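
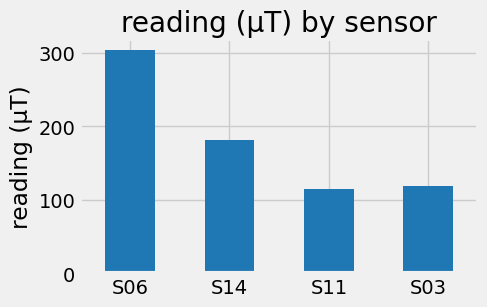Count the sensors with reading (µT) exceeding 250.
1

Above 250: S06.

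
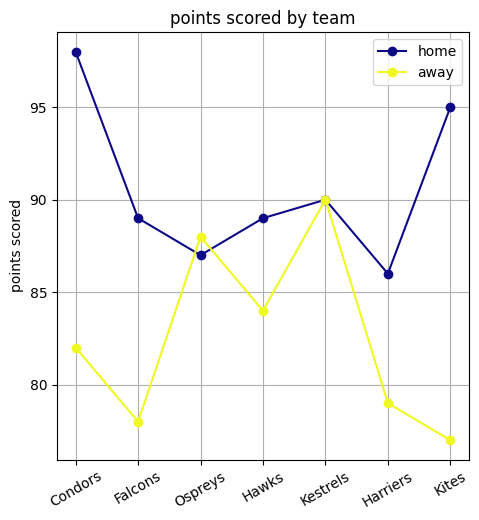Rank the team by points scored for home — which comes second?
Top 3 for home: Condors ≈ 98, Kites ≈ 96, Kestrels ≈ 90.

Kites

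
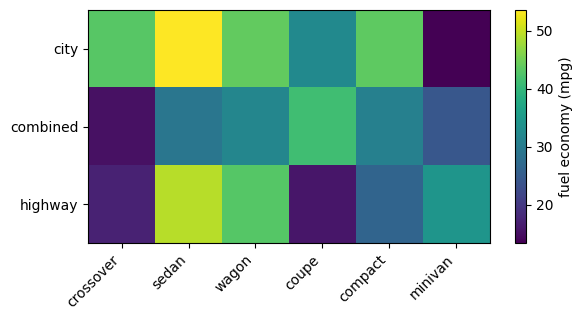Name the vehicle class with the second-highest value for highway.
Top 3 for highway: sedan ≈ 50, wagon ≈ 45, minivan ≈ 35.

wagon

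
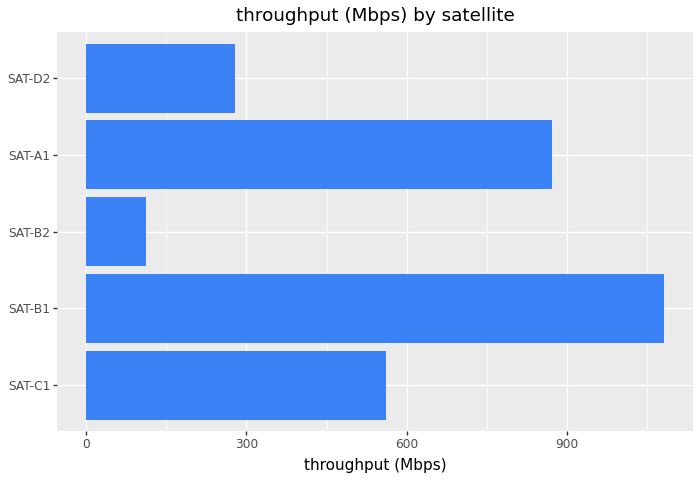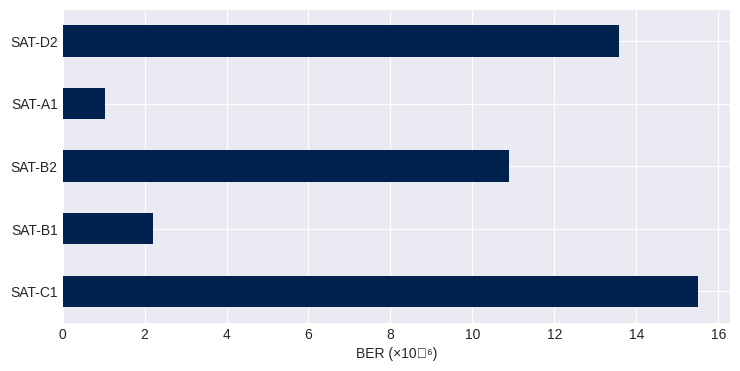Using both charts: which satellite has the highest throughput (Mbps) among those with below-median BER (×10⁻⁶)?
SAT-B1

Chart 2 median BER (×10⁻⁶) ≈ 10; below-median satellites: SAT-B1, SAT-A1. Among those, SAT-B1 has the highest throughput (Mbps) (≈ 1100).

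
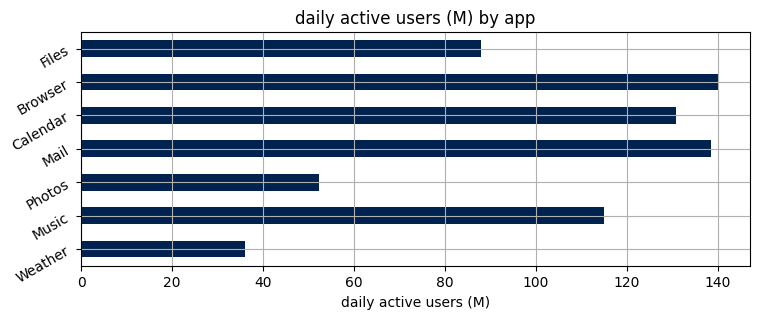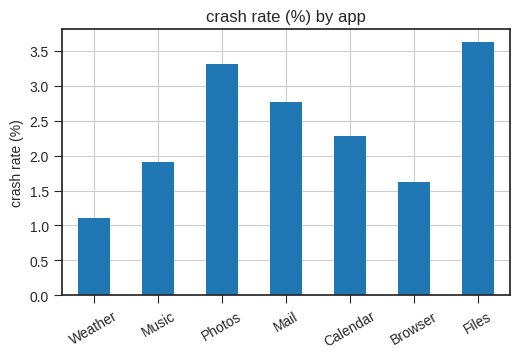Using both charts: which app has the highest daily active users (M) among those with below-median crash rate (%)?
Browser

Chart 2 median crash rate (%) ≈ 2.5; below-median apps: Weather, Music, Browser. Among those, Browser has the highest daily active users (M) (≈ 140).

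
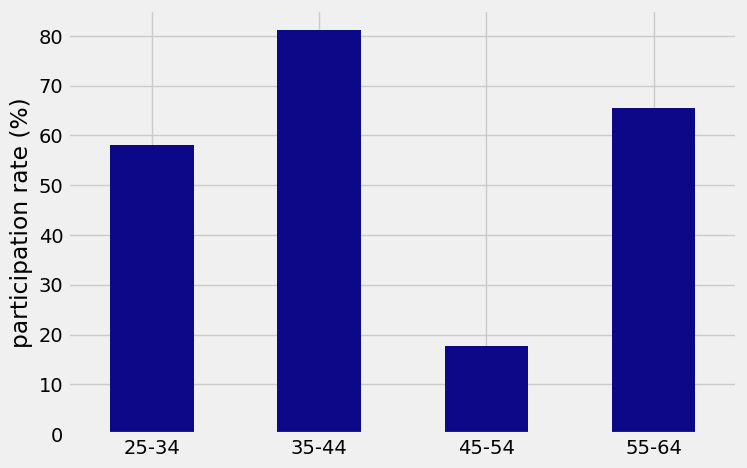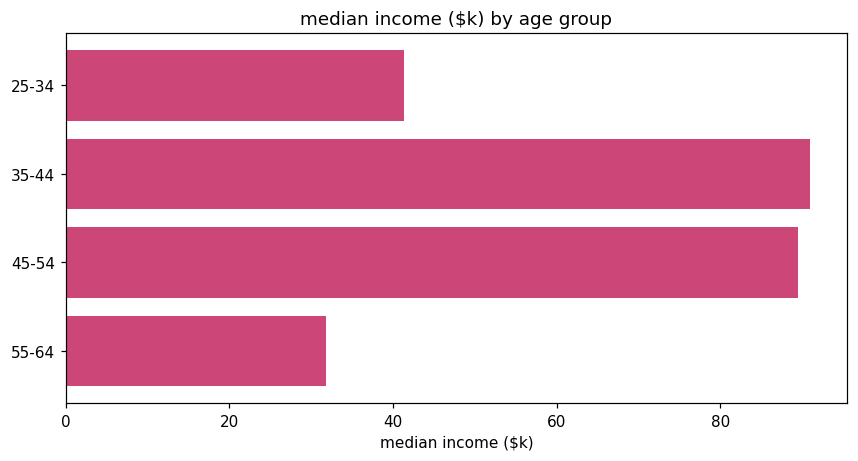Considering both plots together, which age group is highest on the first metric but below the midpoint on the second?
Chart 2 median median income ($k) ≈ 70; below-median age groups: 25-34, 55-64. Among those, 55-64 has the highest participation rate (%) (≈ 70).

55-64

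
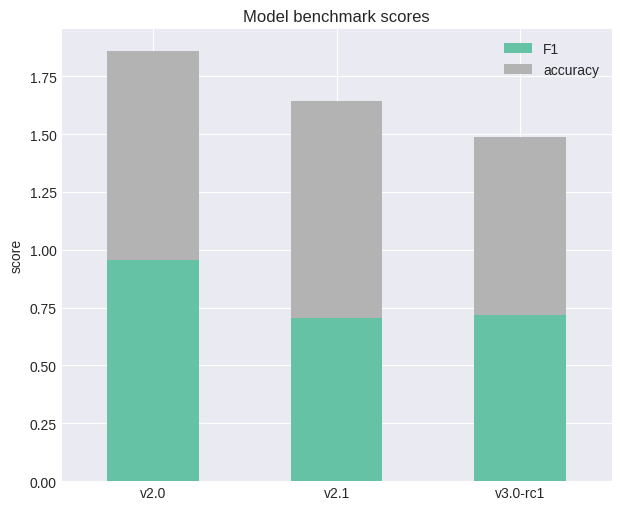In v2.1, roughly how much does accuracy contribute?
≈ 0.8

accuracy top ≈ 1.6, bottom ≈ 0.8; segment ≈ 0.8.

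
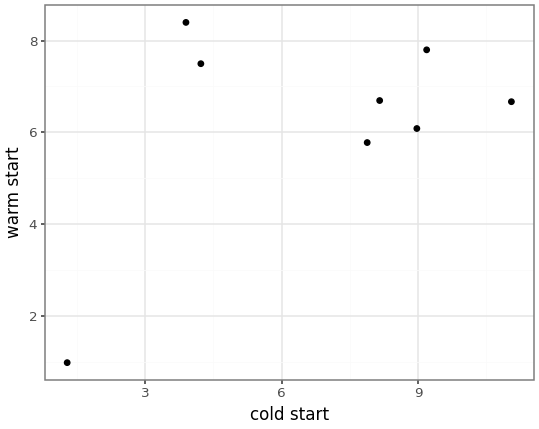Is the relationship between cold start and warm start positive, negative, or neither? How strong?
positive, moderate

Points are positively correlated; moderate (|r| ≈ 0.5).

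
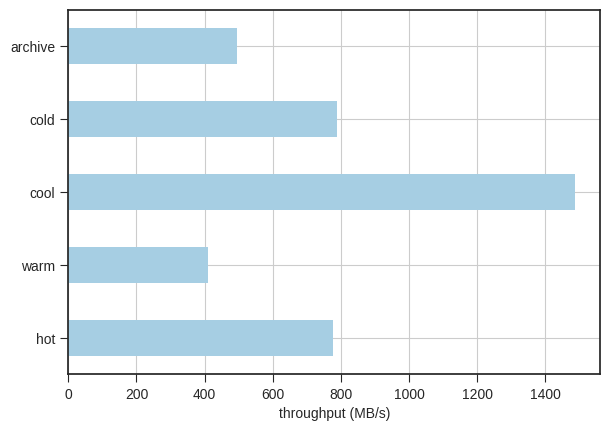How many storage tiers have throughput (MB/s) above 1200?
Above 1200: cool.

1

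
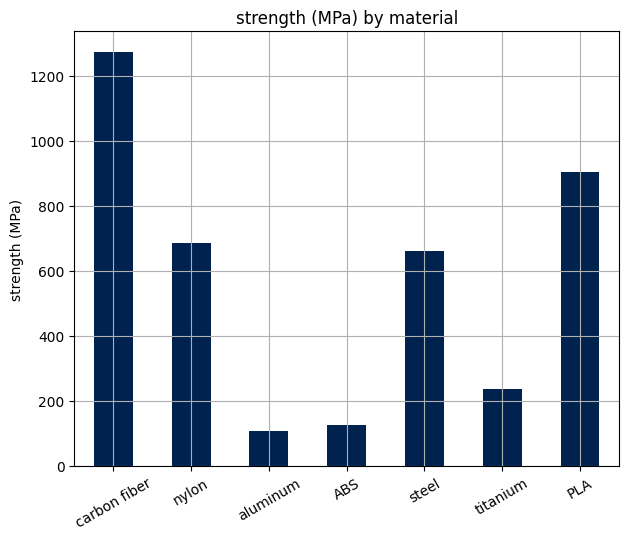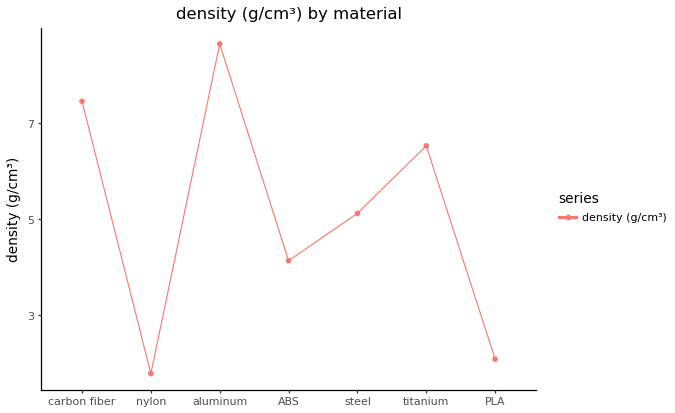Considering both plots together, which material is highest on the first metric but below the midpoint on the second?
Chart 2 median density (g/cm³) ≈ 5; below-median materials: nylon, ABS, PLA. Among those, PLA has the highest strength (MPa) (≈ 1000).

PLA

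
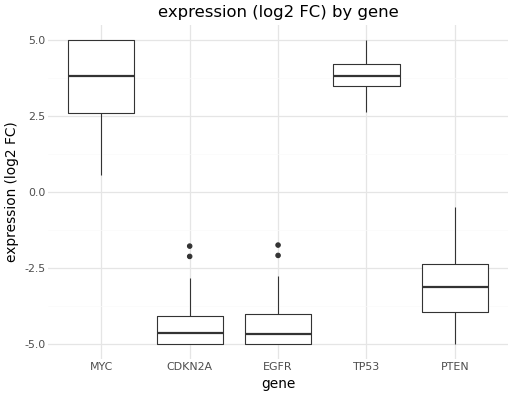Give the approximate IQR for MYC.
Q3 ≈ 5, Q1 ≈ 3; IQR ≈ 2.

≈ 2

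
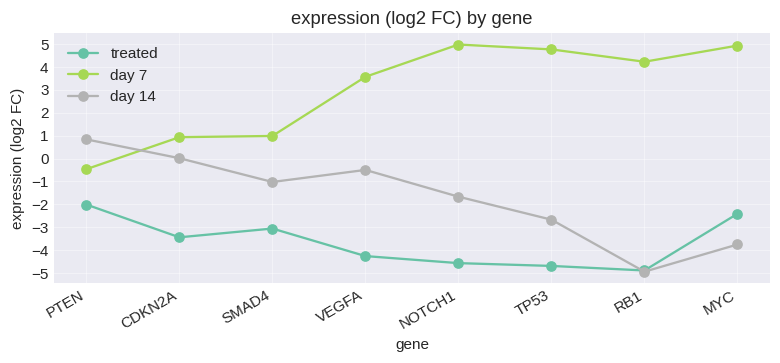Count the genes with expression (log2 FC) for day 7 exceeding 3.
Above 3: VEGFA, NOTCH1, TP53, RB1, MYC.

5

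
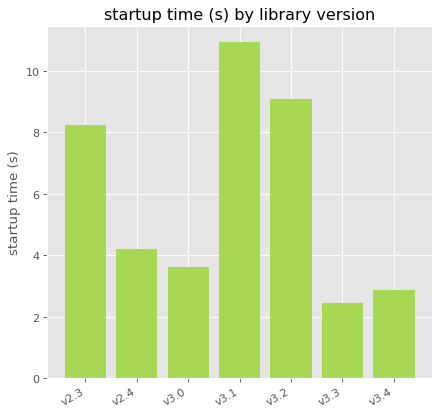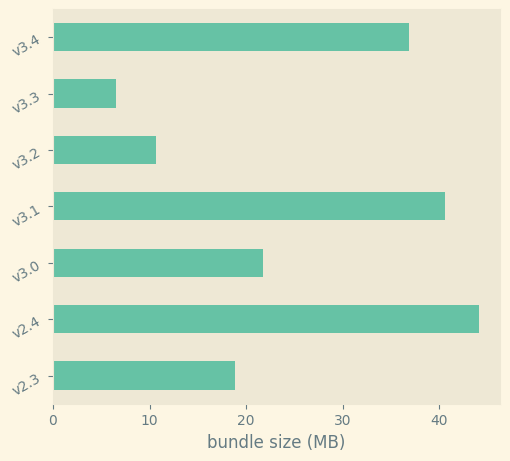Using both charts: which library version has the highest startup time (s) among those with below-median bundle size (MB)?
v3.2

Chart 2 median bundle size (MB) ≈ 20; below-median library versions: v2.3, v3.2, v3.3. Among those, v3.2 has the highest startup time (s) (≈ 10).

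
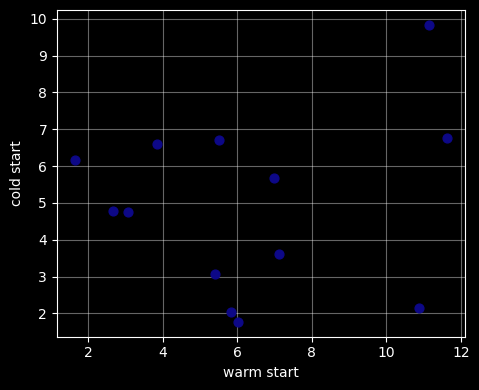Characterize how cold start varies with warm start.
no clear correlation

Points are roughly uncorrelated; weak (|r| ≈ 0.2).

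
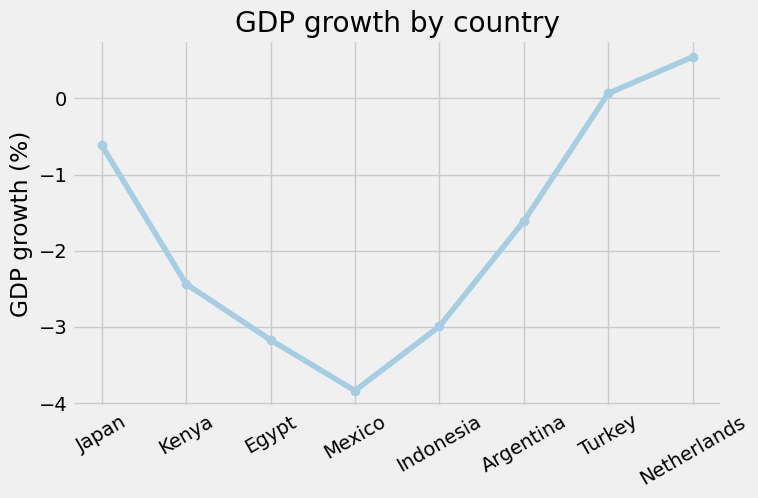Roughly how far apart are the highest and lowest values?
Max Netherlands ≈ 0.5, min Mexico ≈ -4.0; range ≈ 4.5.

≈ 4.5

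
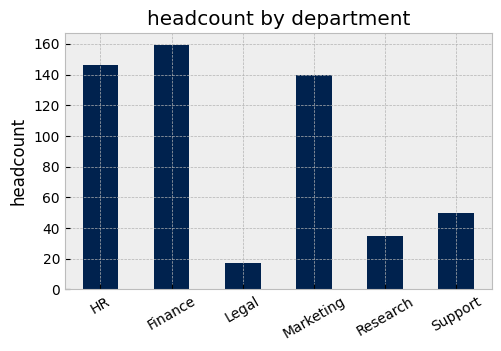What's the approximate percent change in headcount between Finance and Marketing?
Finance ≈ 160, Marketing ≈ 140; (140 − 160) / 160 ≈ -12.5%.

≈ -12.5%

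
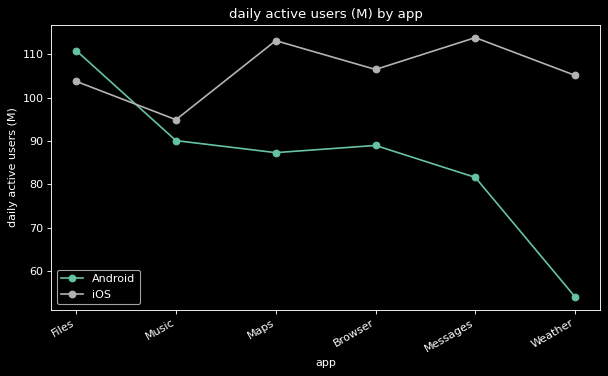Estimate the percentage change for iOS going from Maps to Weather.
Maps ≈ 115, Weather ≈ 105; (105 − 115) / 115 ≈ -8.7%.

≈ -8.7%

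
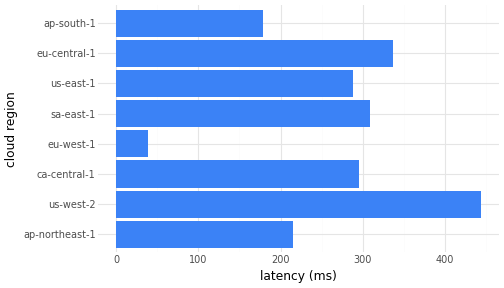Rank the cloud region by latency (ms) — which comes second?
eu-central-1

Top 3: us-west-2 ≈ 450, eu-central-1 ≈ 350, sa-east-1 ≈ 300.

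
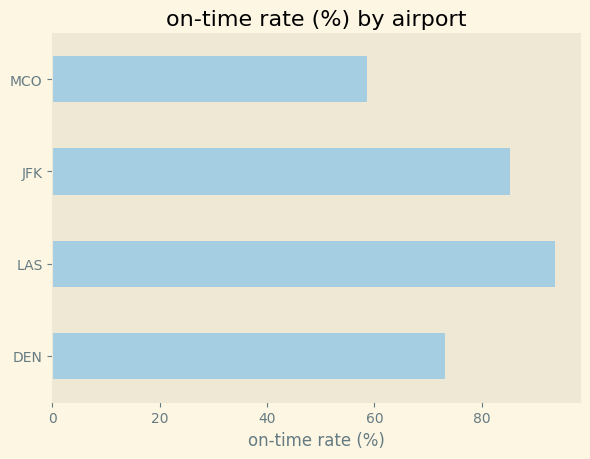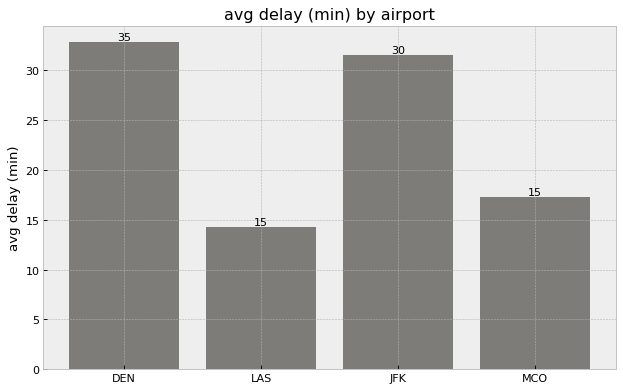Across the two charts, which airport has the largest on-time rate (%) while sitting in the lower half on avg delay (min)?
Chart 2 median avg delay (min) ≈ 25; below-median airports: LAS, MCO. Among those, LAS has the highest on-time rate (%) (≈ 90).

LAS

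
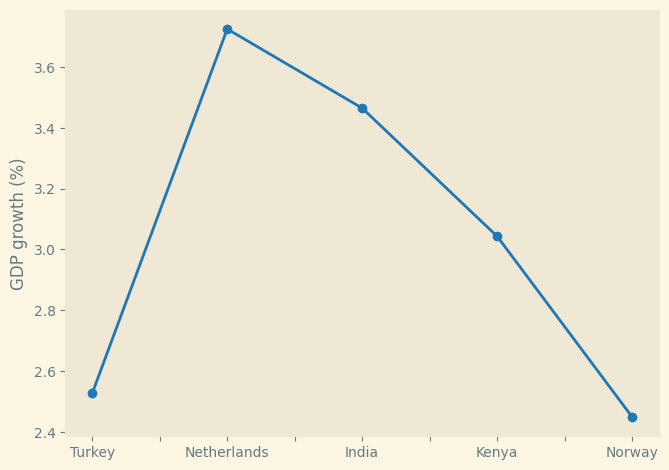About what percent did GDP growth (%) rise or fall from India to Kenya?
India ≈ 3.4, Kenya ≈ 3.0; (3.0 − 3.4) / 3.4 ≈ -11.8%.

≈ -11.8%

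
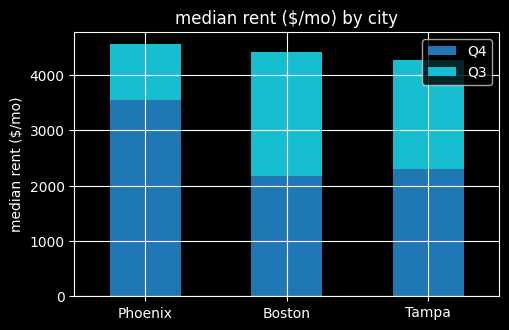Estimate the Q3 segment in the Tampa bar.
Q3 top ≈ 4500, bottom ≈ 2500; segment ≈ 2000.

≈ 2000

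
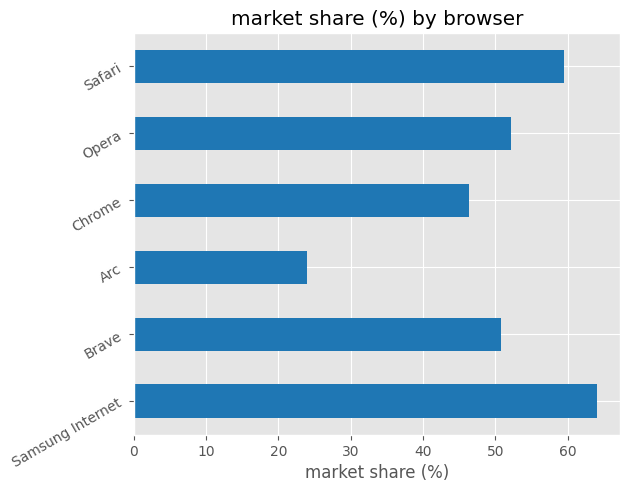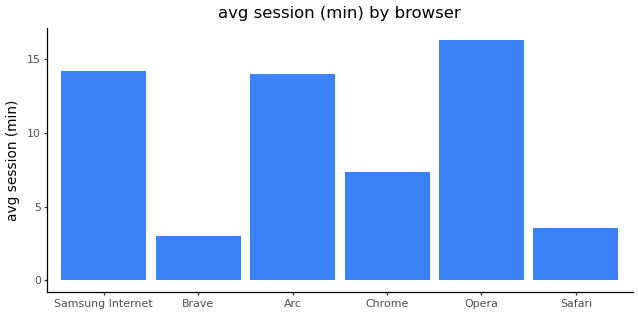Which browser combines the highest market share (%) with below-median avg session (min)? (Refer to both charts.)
Safari

Chart 2 median avg session (min) ≈ 10; below-median browsers: Brave, Chrome, Safari. Among those, Safari has the highest market share (%) (≈ 60).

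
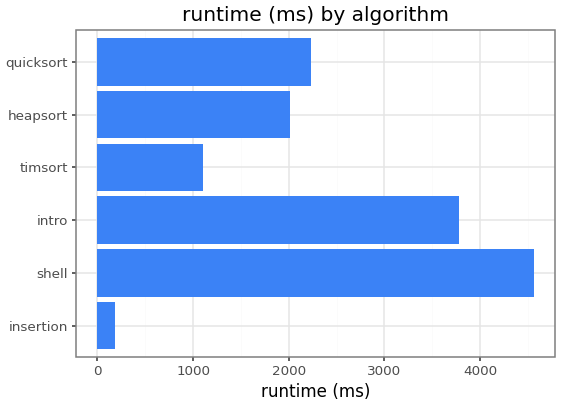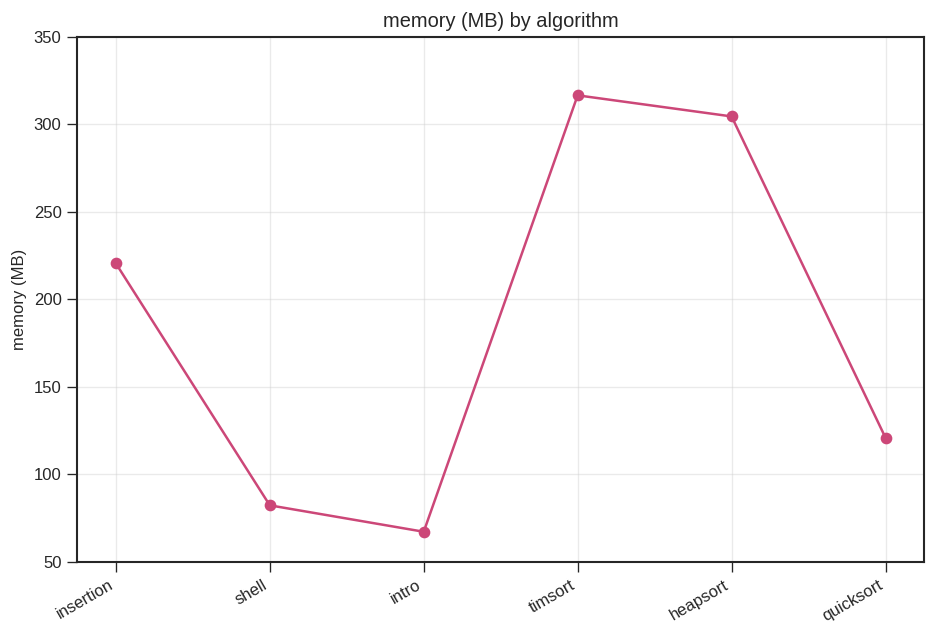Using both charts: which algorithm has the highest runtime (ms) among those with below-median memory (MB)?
shell

Chart 2 median memory (MB) ≈ 150; below-median algorithms: shell, intro, quicksort. Among those, shell has the highest runtime (ms) (≈ 4500).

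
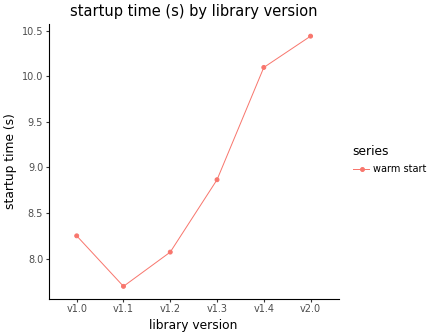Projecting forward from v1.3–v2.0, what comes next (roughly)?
≈ 11.25

Last three: 9.0, 10.0, 10.5 → slope ≈ 0.75/step → next ≈ 11.25.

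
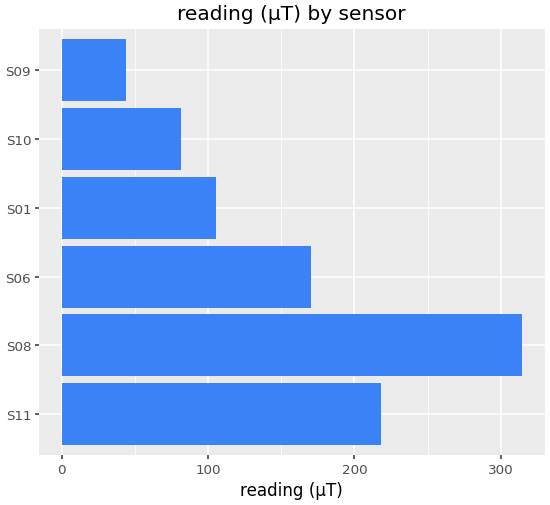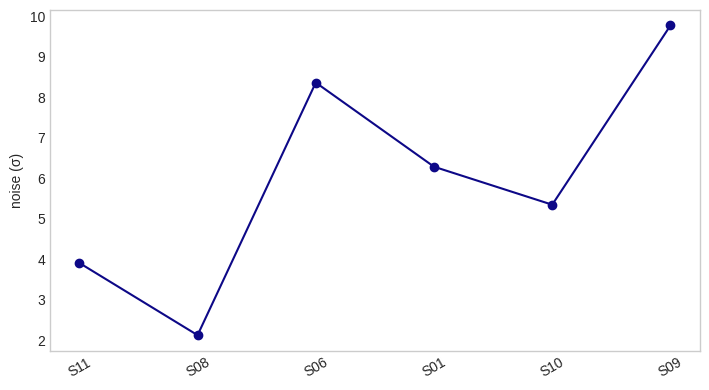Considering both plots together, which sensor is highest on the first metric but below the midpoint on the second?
S08

Chart 2 median noise (σ) ≈ 6; below-median sensors: S11, S08, S10. Among those, S08 has the highest reading (µT) (≈ 300).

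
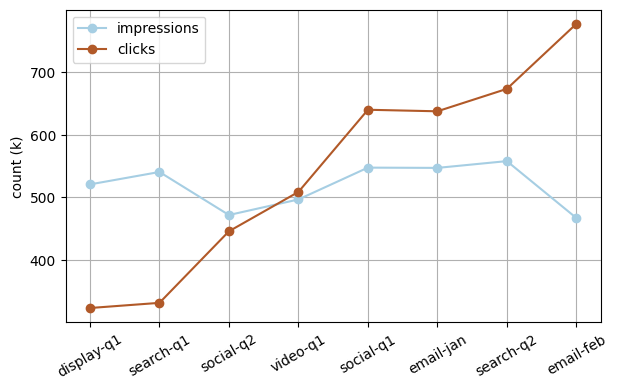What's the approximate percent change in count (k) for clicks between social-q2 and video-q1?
social-q2 ≈ 450, video-q1 ≈ 500; (500 − 450) / 450 ≈ +11.1%.

≈ +11.1%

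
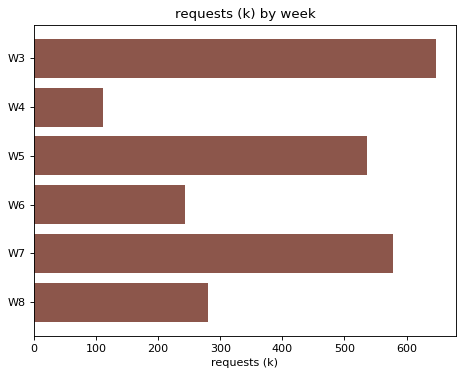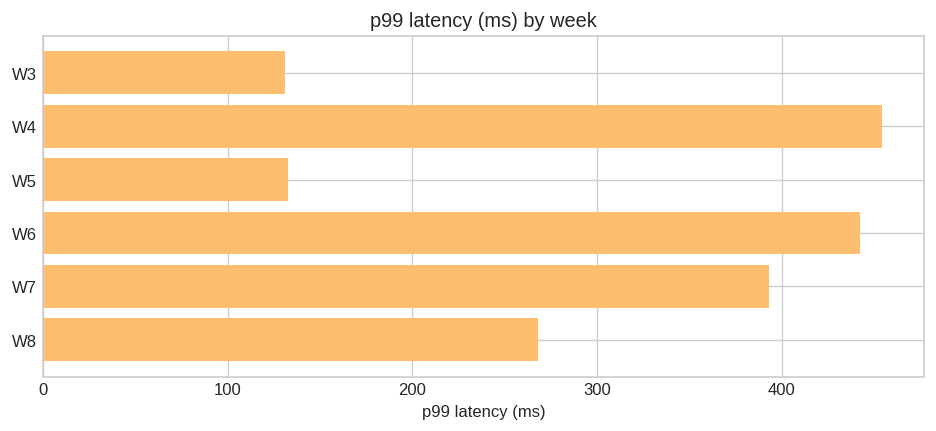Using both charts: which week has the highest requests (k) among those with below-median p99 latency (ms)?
Chart 2 median p99 latency (ms) ≈ 350; below-median weeks: W3, W5, W8. Among those, W3 has the highest requests (k) (≈ 600).

W3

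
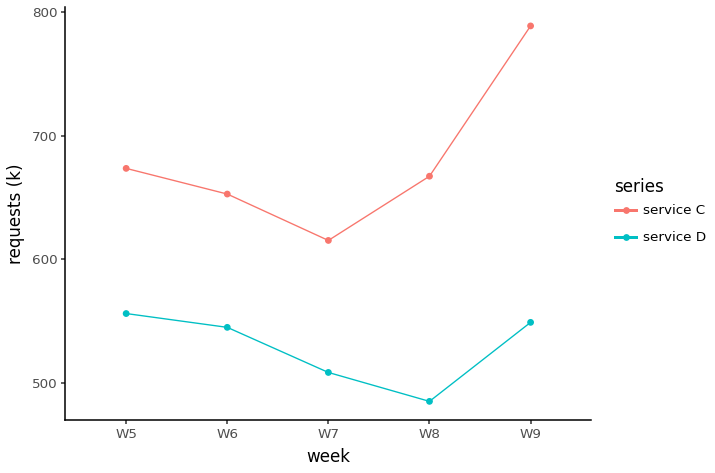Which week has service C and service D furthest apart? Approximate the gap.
W9: service C ≈ 800, service D ≈ 550 → gap ≈ 250. Next-largest (W8) is only ≈ 150.

W9, ≈ 250 k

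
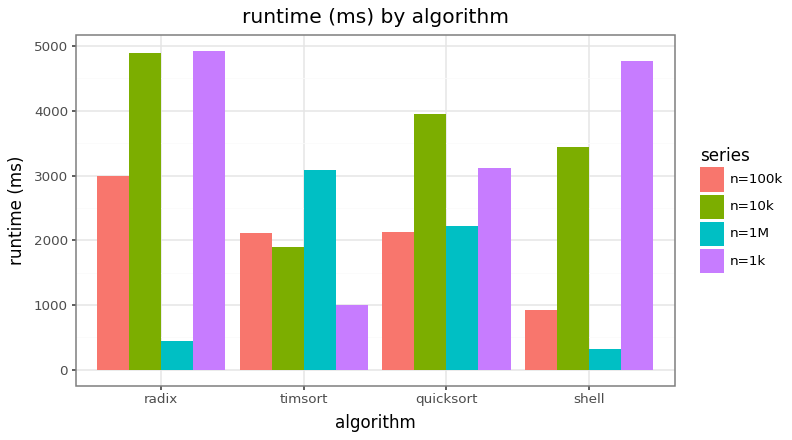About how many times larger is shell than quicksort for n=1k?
≈ 1.67×

shell ≈ 5000, quicksort ≈ 3000; 5000/3000 ≈ 1.67.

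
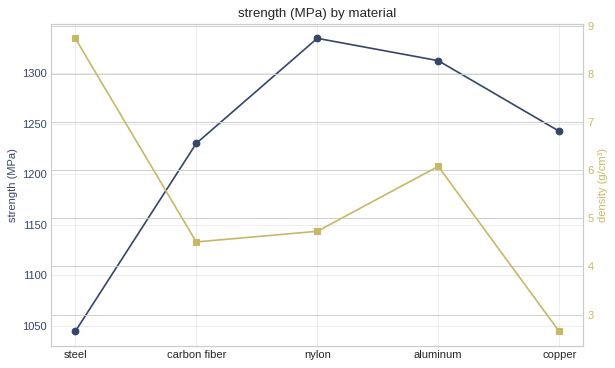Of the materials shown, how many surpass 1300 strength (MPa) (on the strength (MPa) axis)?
Above 1300: nylon, aluminum.

2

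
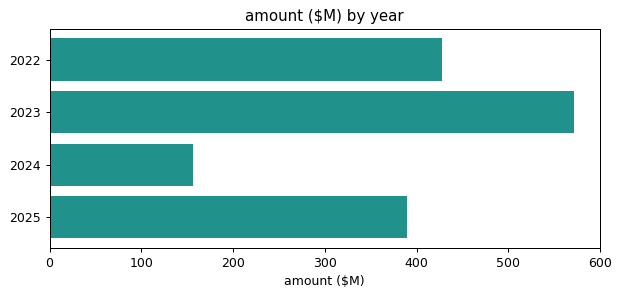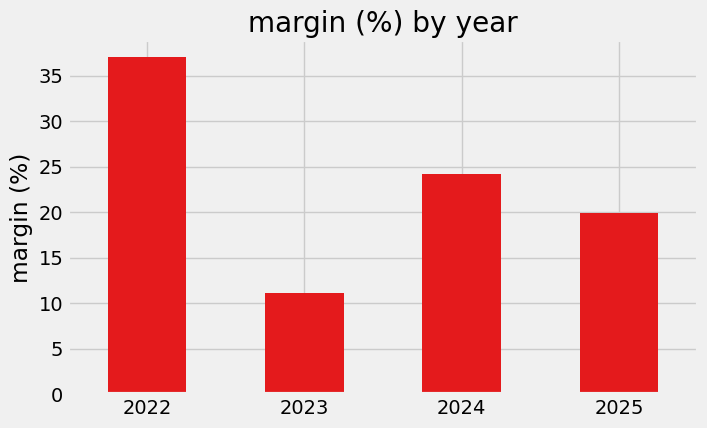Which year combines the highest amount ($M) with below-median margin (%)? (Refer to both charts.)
2023

Chart 2 median margin (%) ≈ 20; below-median years: 2023, 2025. Among those, 2023 has the highest amount ($M) (≈ 600).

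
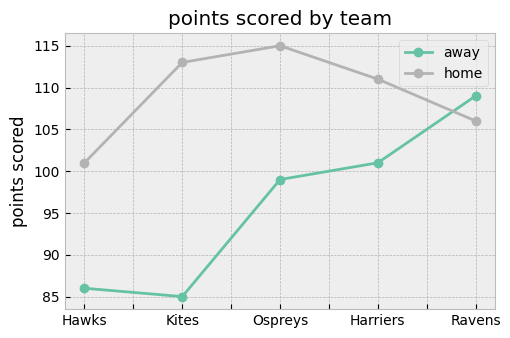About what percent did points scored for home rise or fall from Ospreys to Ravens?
Ospreys ≈ 115, Ravens ≈ 105; (105 − 115) / 115 ≈ -8.7%.

≈ -8.7%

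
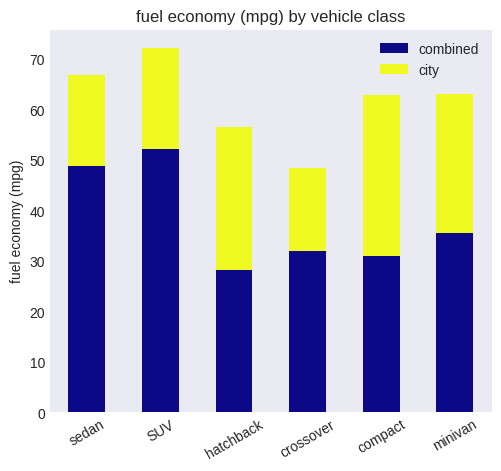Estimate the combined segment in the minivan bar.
combined top ≈ 40, bottom ≈ 0; segment ≈ 40.

≈ 40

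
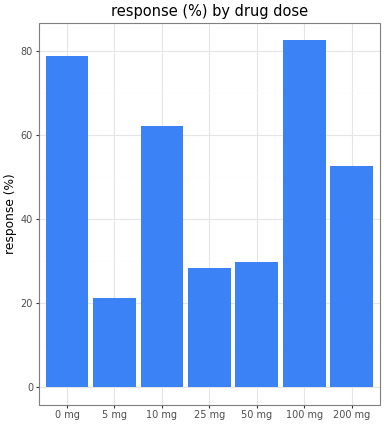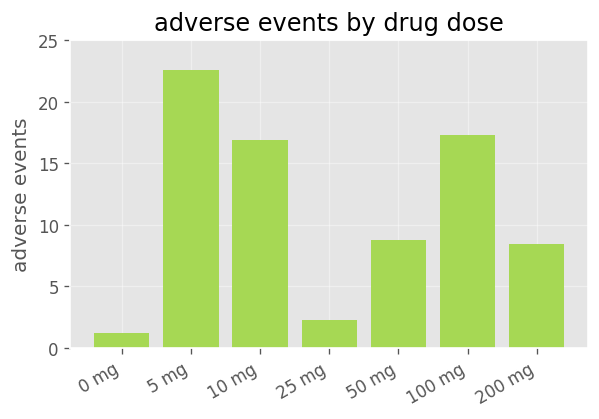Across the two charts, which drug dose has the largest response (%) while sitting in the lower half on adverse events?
0 mg

Chart 2 median adverse events ≈ 10; below-median drug doses: 0 mg, 25 mg, 200 mg. Among those, 0 mg has the highest response (%) (≈ 80).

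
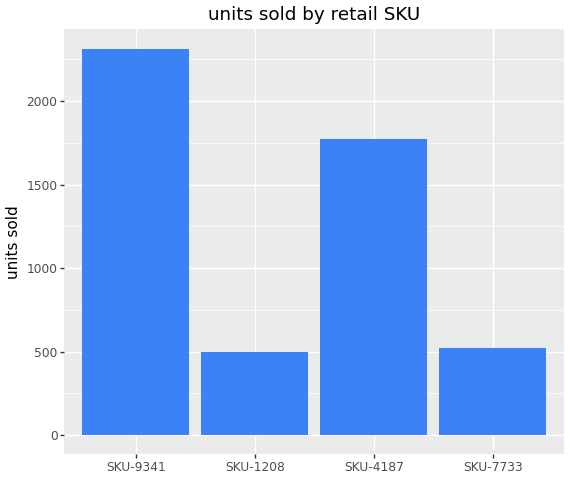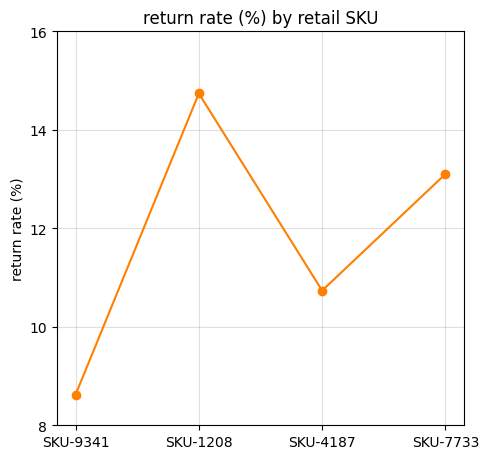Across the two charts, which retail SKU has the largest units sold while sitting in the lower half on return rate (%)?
Chart 2 median return rate (%) ≈ 12; below-median retail SKUs: SKU-9341, SKU-4187. Among those, SKU-9341 has the highest units sold (≈ 2500).

SKU-9341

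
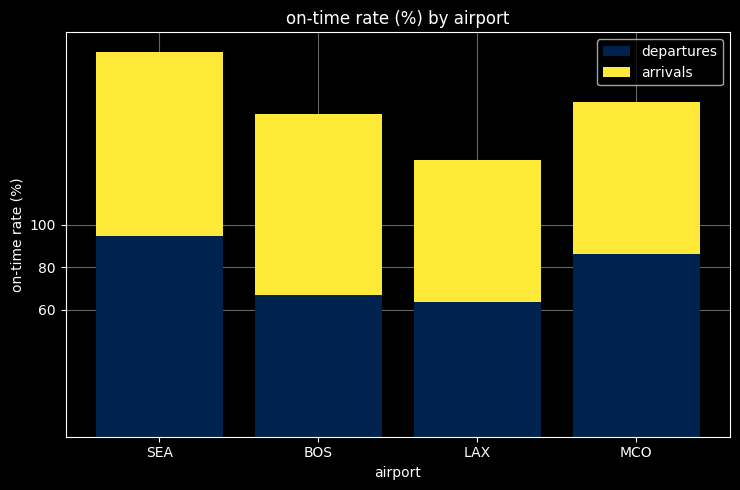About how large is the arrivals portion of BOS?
arrivals top ≈ 160, bottom ≈ 60; segment ≈ 100.

≈ 100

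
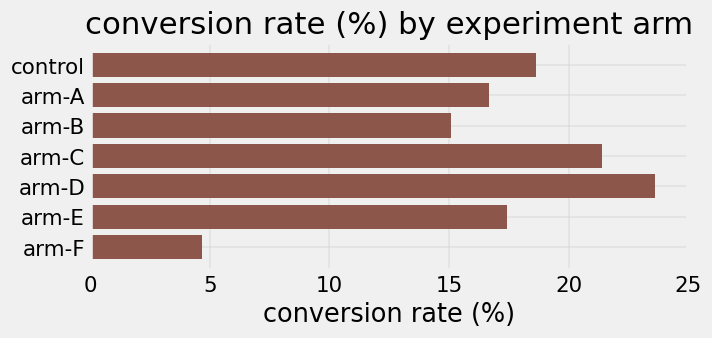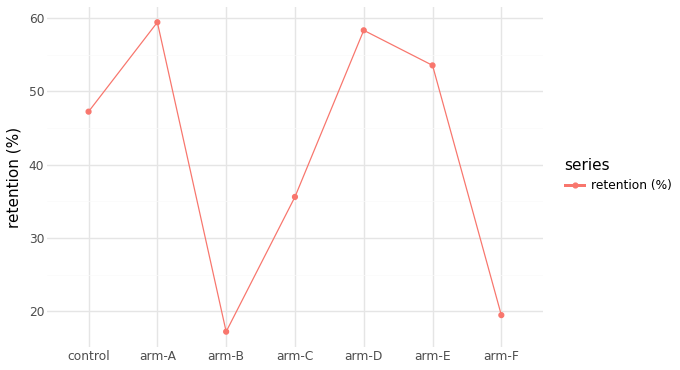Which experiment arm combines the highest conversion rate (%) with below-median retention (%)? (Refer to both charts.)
arm-C

Chart 2 median retention (%) ≈ 50; below-median experiment arms: arm-B, arm-C, arm-F. Among those, arm-C has the highest conversion rate (%) (≈ 20).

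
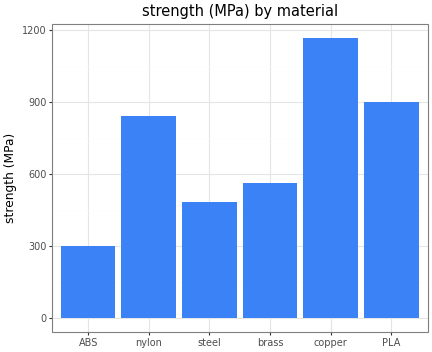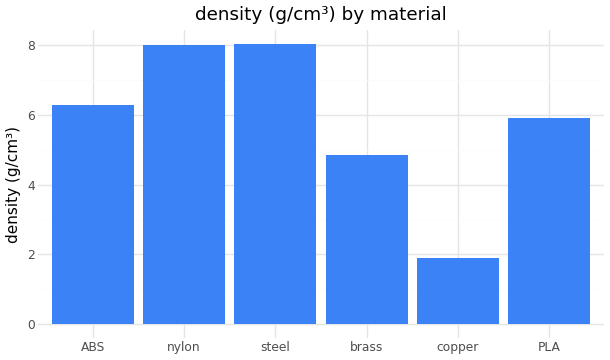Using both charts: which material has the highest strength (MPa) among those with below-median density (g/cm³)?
Chart 2 median density (g/cm³) ≈ 6; below-median materials: brass, copper, PLA. Among those, copper has the highest strength (MPa) (≈ 1200).

copper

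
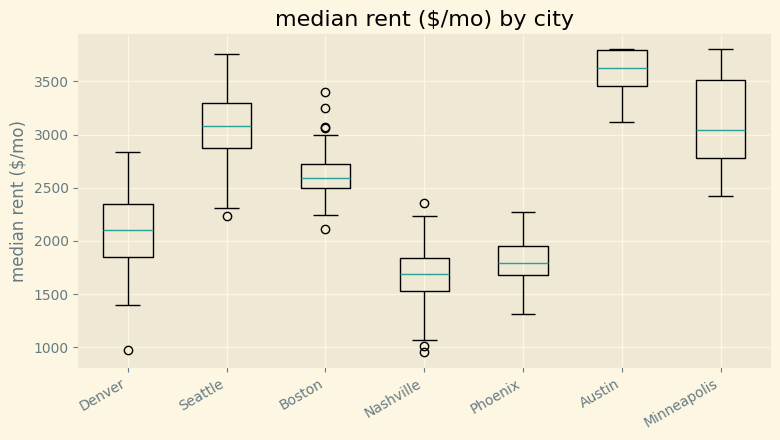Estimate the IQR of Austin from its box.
≈ 400

Q3 ≈ 3800, Q1 ≈ 3400; IQR ≈ 400.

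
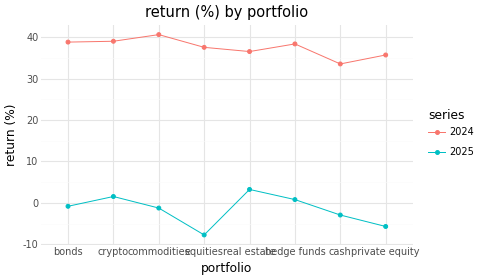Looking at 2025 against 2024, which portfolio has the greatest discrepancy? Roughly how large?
equities, ≈ 50 %

equities: 2025 ≈ -10, 2024 ≈ 40 → gap ≈ 50. Next-largest (commodities) is only ≈ 40.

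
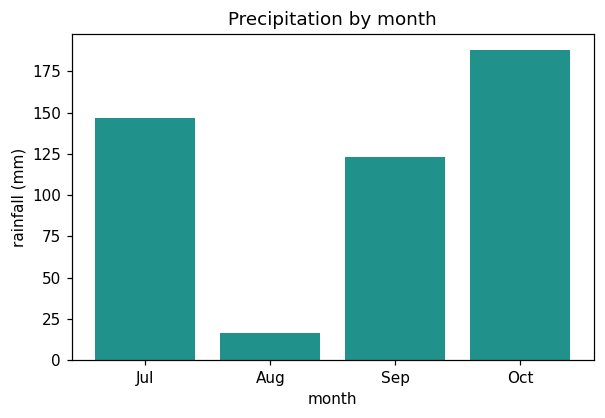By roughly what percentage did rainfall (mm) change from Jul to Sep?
Jul ≈ 140, Sep ≈ 120; (120 − 140) / 140 ≈ -14.3%.

≈ -14.3%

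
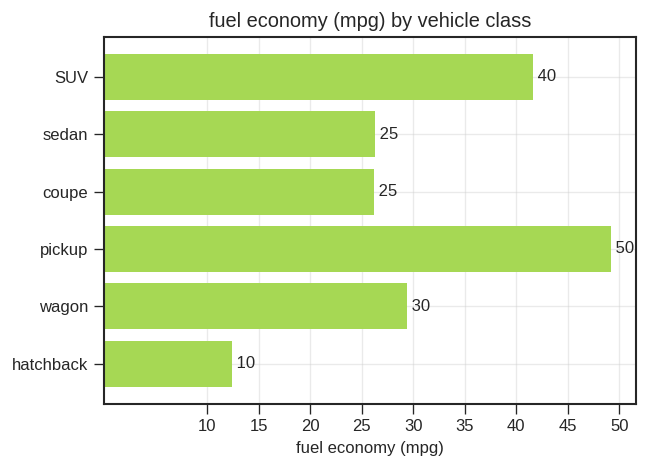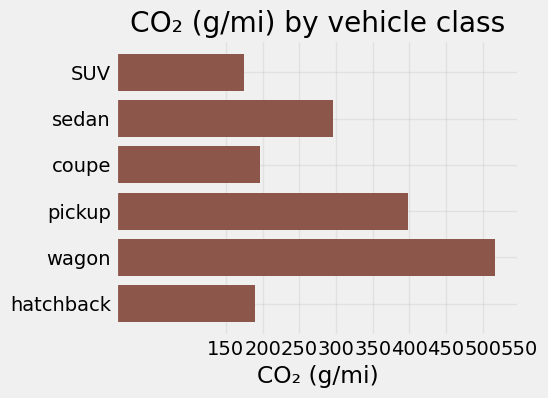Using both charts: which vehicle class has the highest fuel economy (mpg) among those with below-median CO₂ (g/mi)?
Chart 2 median CO₂ (g/mi) ≈ 250; below-median vehicle classes: SUV, coupe, hatchback. Among those, SUV has the highest fuel economy (mpg) (≈ 40).

SUV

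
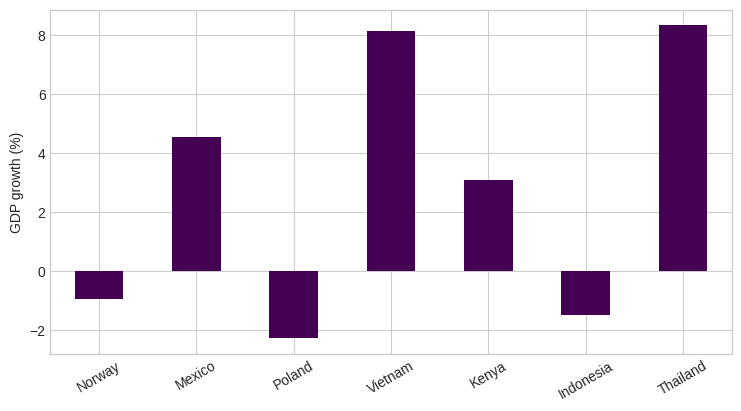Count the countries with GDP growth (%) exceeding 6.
2

Above 6: Vietnam, Thailand.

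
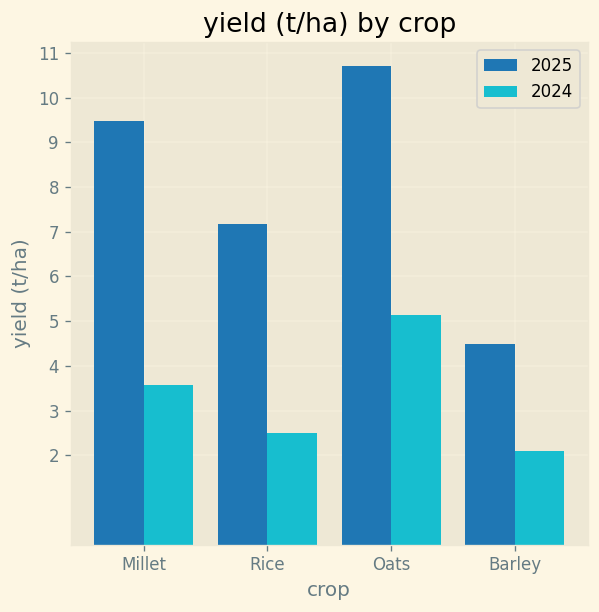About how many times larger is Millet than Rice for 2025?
Millet ≈ 9, Rice ≈ 7; 9/7 ≈ 1.29.

≈ 1.29×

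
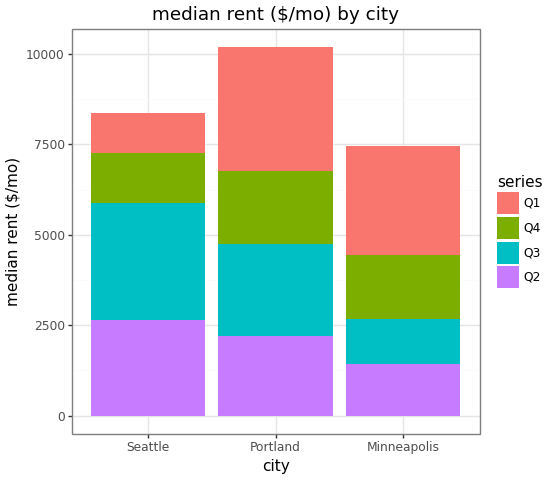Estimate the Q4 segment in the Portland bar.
≈ 2000

Q4 top ≈ 7000, bottom ≈ 5000; segment ≈ 2000.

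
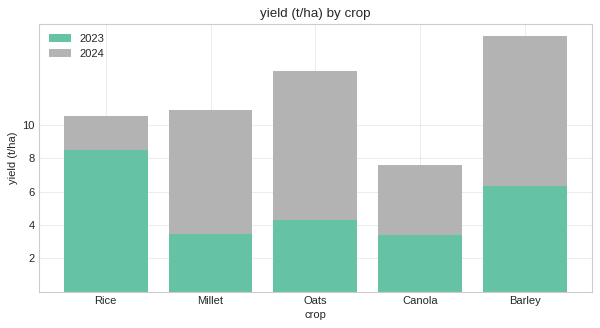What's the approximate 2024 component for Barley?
≈ 10

2024 top ≈ 16, bottom ≈ 6; segment ≈ 10.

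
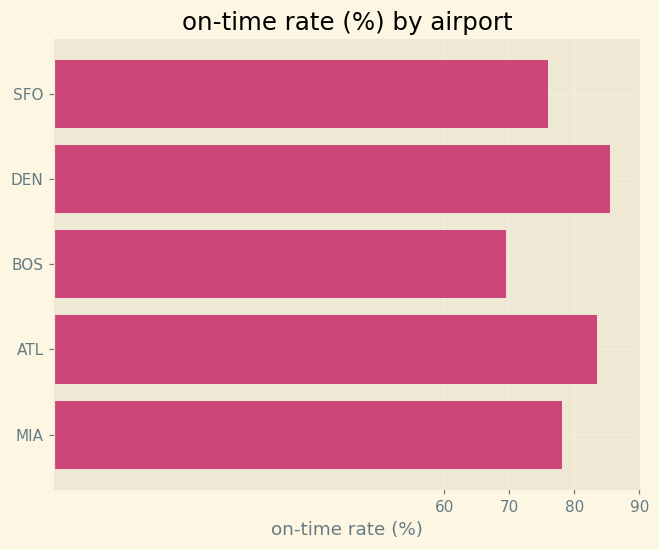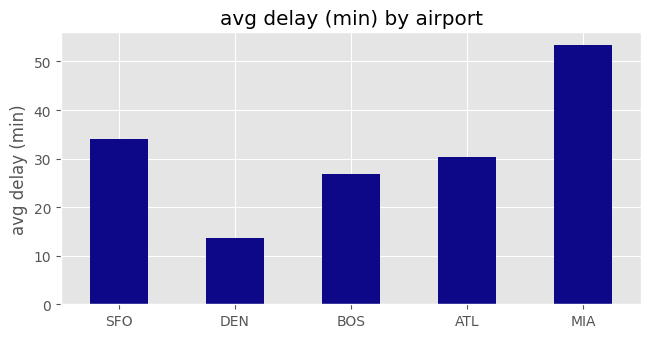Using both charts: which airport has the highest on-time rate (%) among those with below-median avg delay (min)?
Chart 2 median avg delay (min) ≈ 30; below-median airports: DEN, BOS. Among those, DEN has the highest on-time rate (%) (≈ 90).

DEN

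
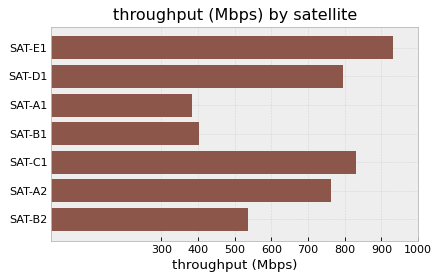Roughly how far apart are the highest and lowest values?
≈ 500

Max SAT-E1 ≈ 900, min SAT-A1 ≈ 400; range ≈ 500.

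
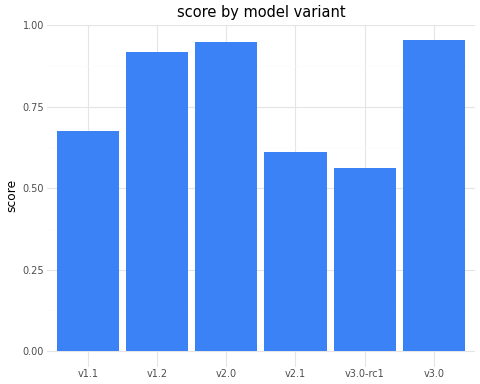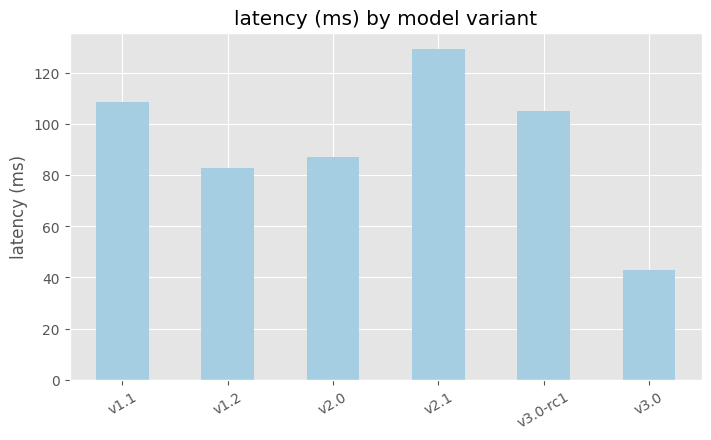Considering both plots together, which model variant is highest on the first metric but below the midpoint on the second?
Chart 2 median latency (ms) ≈ 100; below-median model variants: v1.2, v2.0, v3.0. Among those, v3.0 has the highest score (≈ 1).

v3.0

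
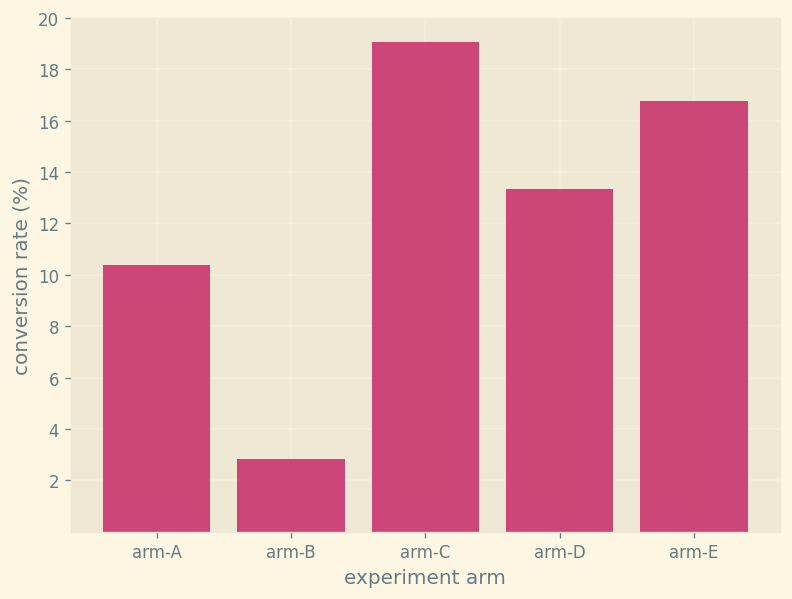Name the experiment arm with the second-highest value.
arm-E

Top 3: arm-C ≈ 20, arm-E ≈ 16, arm-D ≈ 14.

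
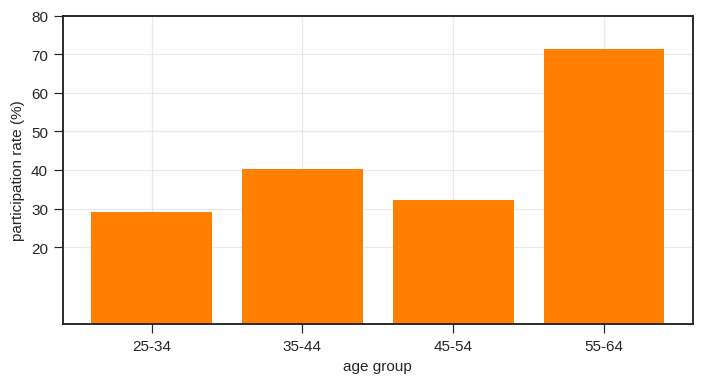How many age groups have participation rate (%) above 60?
1

Above 60: 55-64.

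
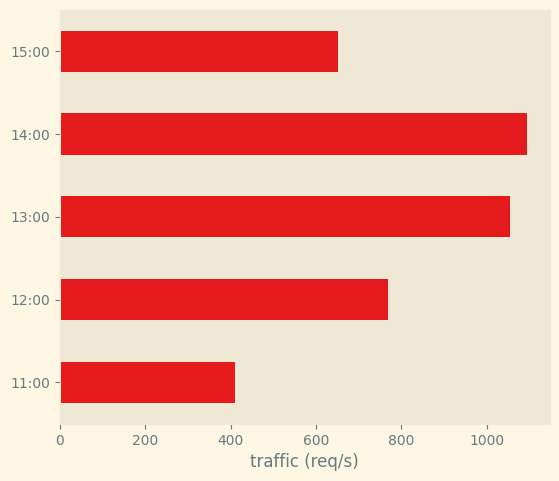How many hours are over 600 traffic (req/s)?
Above 600: 12:00, 13:00, 14:00, 15:00.

4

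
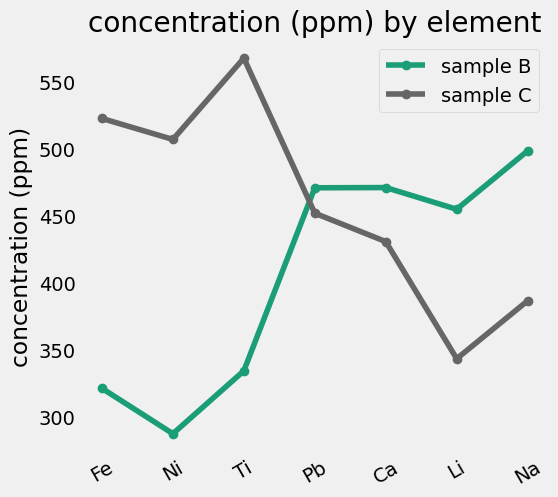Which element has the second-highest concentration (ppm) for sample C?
Top 3 for sample C: Ti ≈ 575, Fe ≈ 525, Ni ≈ 500.

Fe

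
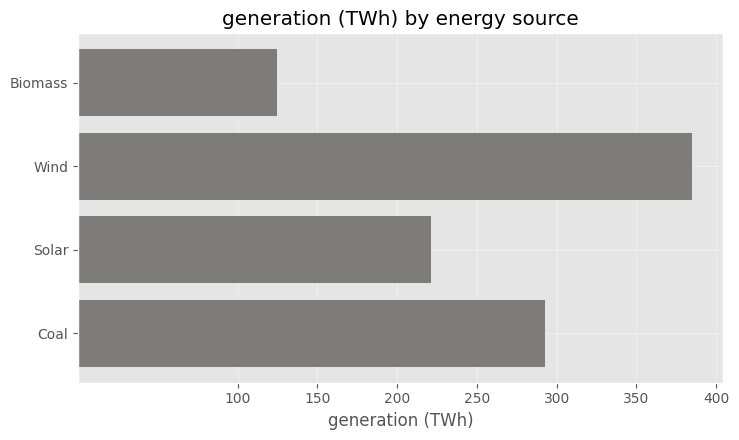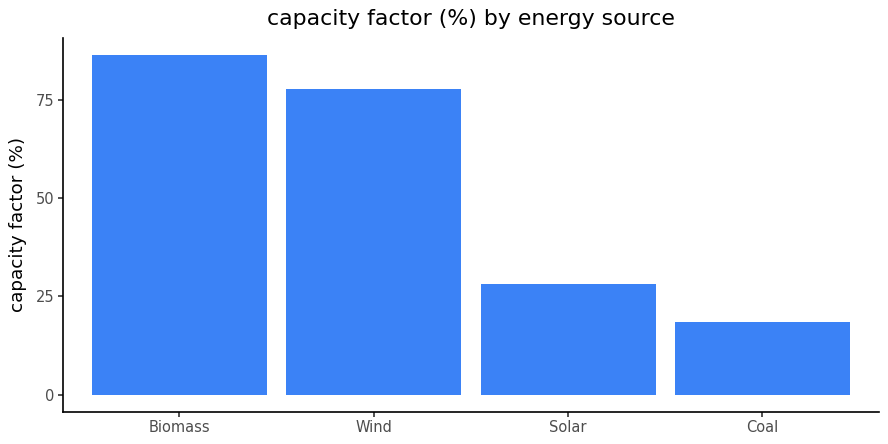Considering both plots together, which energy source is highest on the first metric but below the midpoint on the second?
Coal

Chart 2 median capacity factor (%) ≈ 50; below-median energy sources: Solar, Coal. Among those, Coal has the highest generation (TWh) (≈ 300).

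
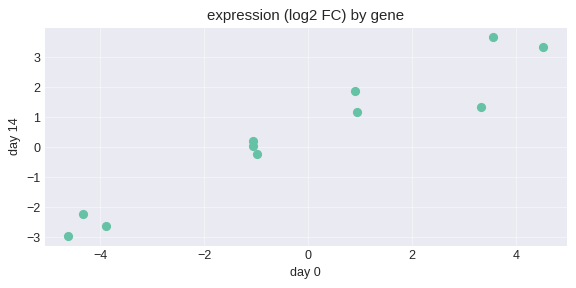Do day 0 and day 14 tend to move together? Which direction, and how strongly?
positive, strong

Points are positively correlated; strong (|r| ≈ 1.0).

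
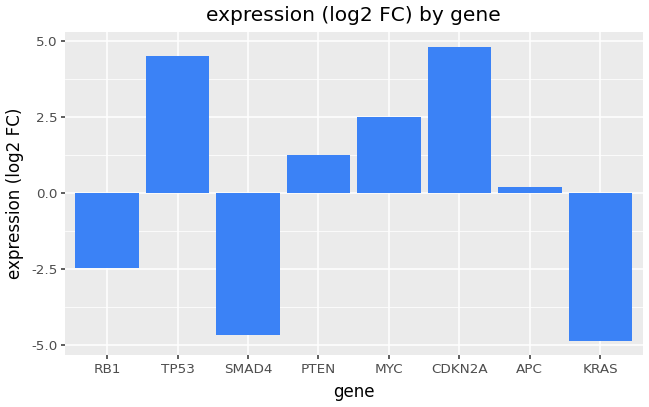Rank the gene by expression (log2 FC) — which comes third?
Top 4: CDKN2A ≈ 5, TP53 ≈ 4, MYC ≈ 3, PTEN ≈ 1.

MYC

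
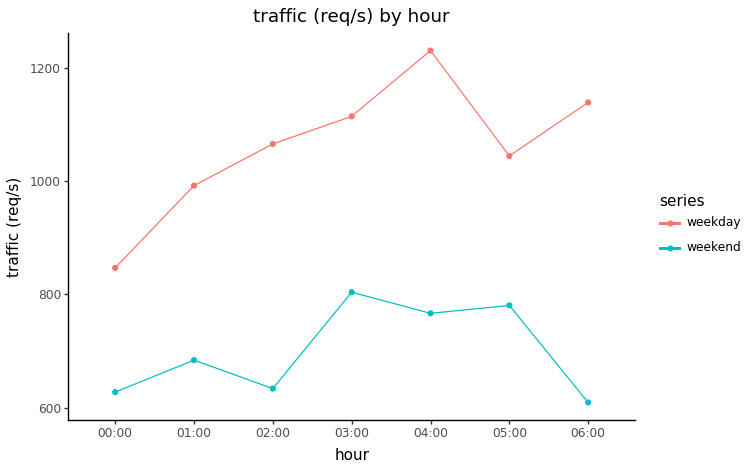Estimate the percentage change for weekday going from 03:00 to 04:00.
03:00 ≈ 1100, 04:00 ≈ 1200; (1200 − 1100) / 1100 ≈ +9.1%.

≈ +9.1%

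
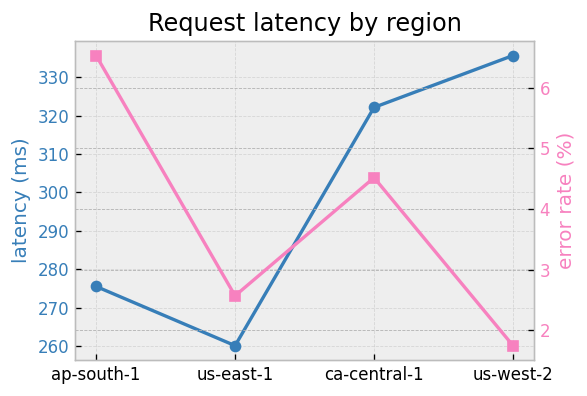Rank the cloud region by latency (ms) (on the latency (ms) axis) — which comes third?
ap-south-1

Top 4 (on the latency (ms) axis): us-west-2 ≈ 340, ca-central-1 ≈ 320, ap-south-1 ≈ 280, us-east-1 ≈ 260.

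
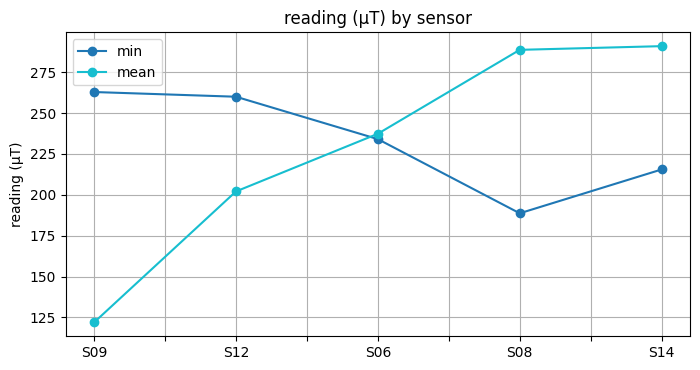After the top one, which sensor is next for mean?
Top 3 for mean: S14 ≈ 300, S08 ≈ 280, S06 ≈ 240.

S08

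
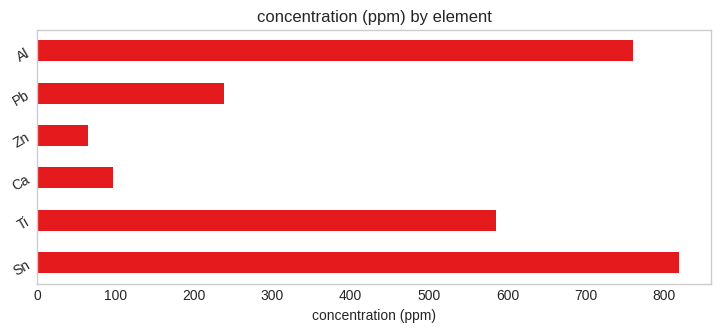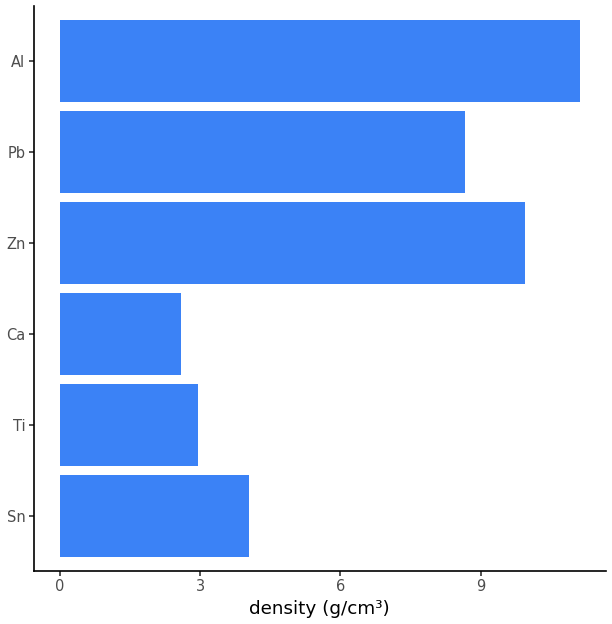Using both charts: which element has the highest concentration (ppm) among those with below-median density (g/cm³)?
Sn

Chart 2 median density (g/cm³) ≈ 6; below-median elements: Sn, Ti, Ca. Among those, Sn has the highest concentration (ppm) (≈ 800).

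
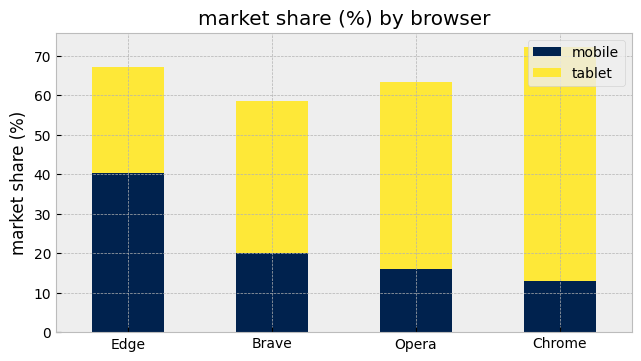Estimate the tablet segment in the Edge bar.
tablet top ≈ 70, bottom ≈ 40; segment ≈ 30.

≈ 30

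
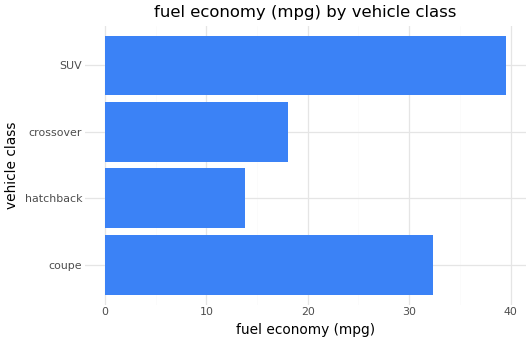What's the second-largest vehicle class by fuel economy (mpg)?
coupe

Top 3: SUV ≈ 40, coupe ≈ 30, crossover ≈ 20.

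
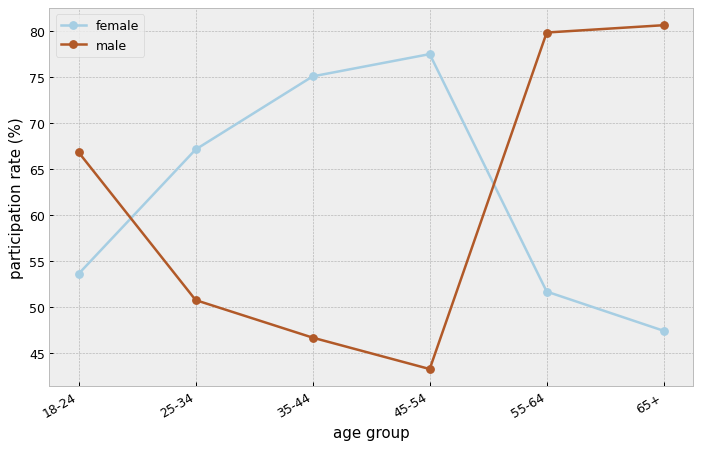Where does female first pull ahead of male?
25-34

18-24: female ≈ 55 vs male ≈ 65 (not yet); 25-34: female ≈ 65 vs male ≈ 50 (first crossover).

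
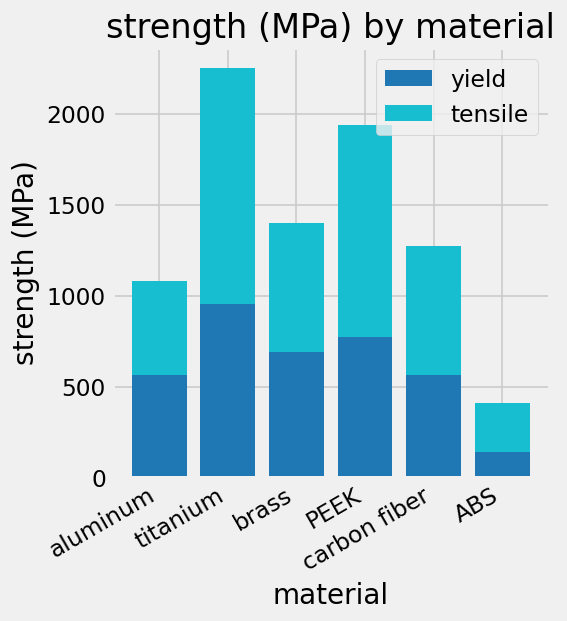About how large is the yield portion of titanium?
≈ 1000

yield top ≈ 1000, bottom ≈ 0; segment ≈ 1000.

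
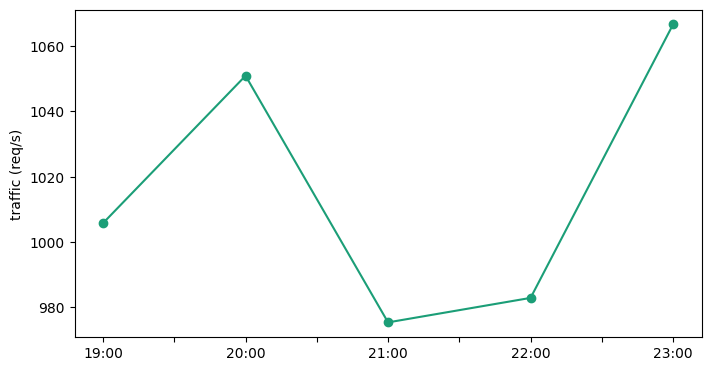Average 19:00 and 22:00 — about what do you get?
≈ 995

(1010 + 980) / 2 ≈ 995.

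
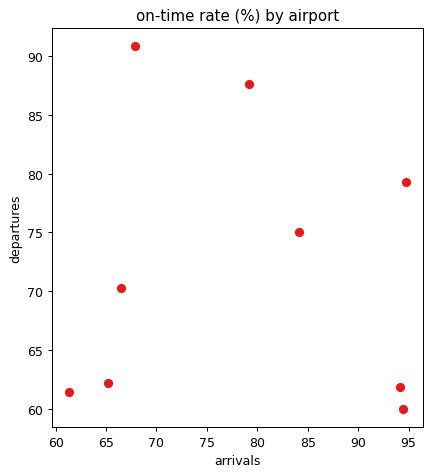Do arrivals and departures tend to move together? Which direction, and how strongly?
no clear correlation

Points are roughly uncorrelated; weak (|r| ≈ 0.1).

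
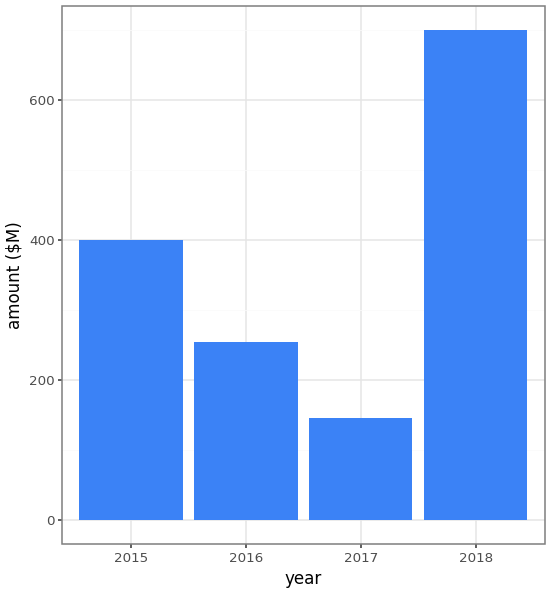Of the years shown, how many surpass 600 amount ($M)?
1

Above 600: 2018.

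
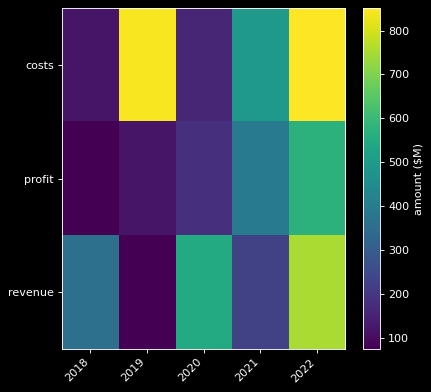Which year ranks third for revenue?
2018

Top 4 for revenue: 2022 ≈ 800, 2020 ≈ 500, 2018 ≈ 400, 2021 ≈ 200.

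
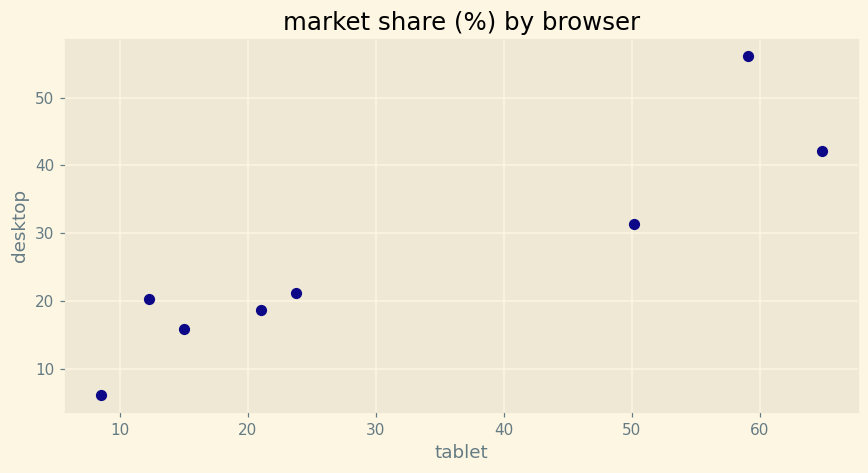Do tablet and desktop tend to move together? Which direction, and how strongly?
positive, strong

Points are positively correlated; strong (|r| ≈ 0.9).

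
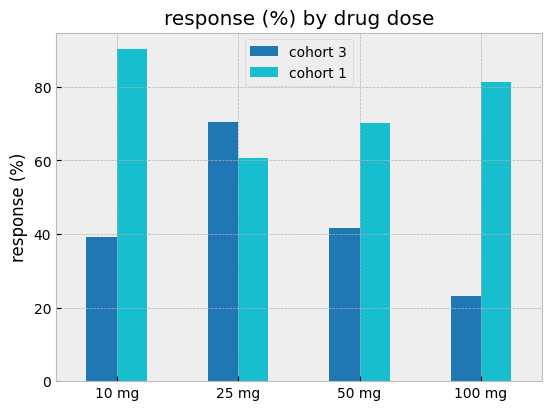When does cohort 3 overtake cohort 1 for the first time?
25 mg

10 mg: cohort 3 ≈ 40 vs cohort 1 ≈ 90 (not yet); 25 mg: cohort 3 ≈ 70 vs cohort 1 ≈ 60 (first crossover).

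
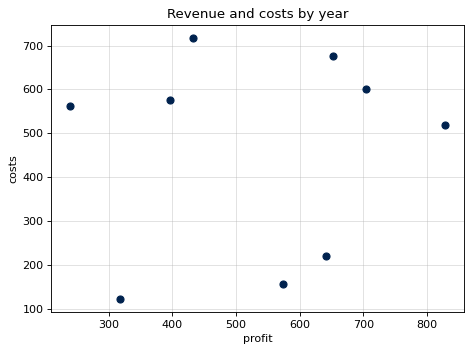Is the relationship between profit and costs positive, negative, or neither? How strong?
Points are roughly uncorrelated; weak (|r| ≈ 0.1).

no clear correlation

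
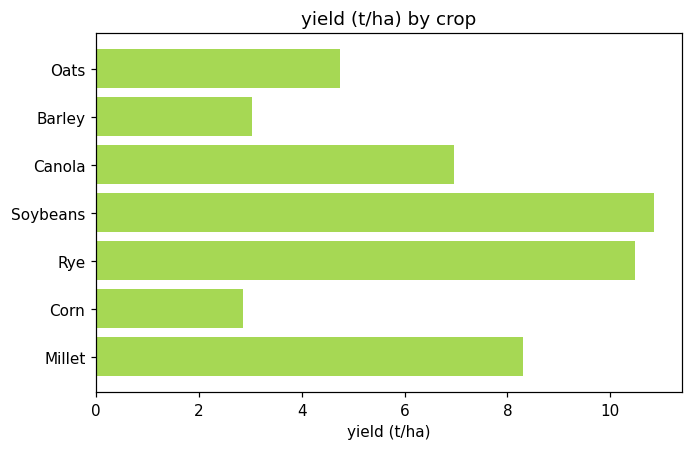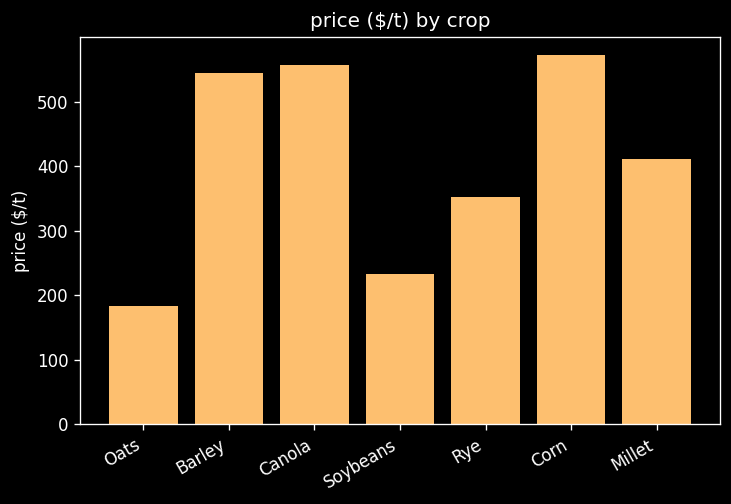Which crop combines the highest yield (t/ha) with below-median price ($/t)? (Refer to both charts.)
Soybeans

Chart 2 median price ($/t) ≈ 400; below-median crops: Oats, Soybeans, Rye. Among those, Soybeans has the highest yield (t/ha) (≈ 11).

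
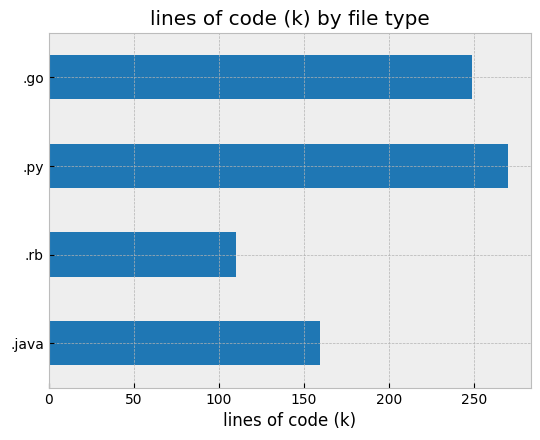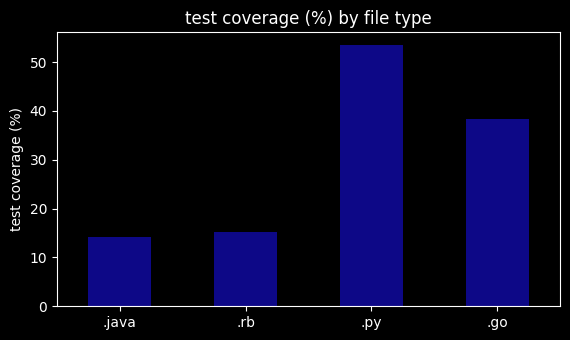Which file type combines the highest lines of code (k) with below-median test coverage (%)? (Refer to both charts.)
.java

Chart 2 median test coverage (%) ≈ 25; below-median file types: .java, .rb. Among those, .java has the highest lines of code (k) (≈ 150).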